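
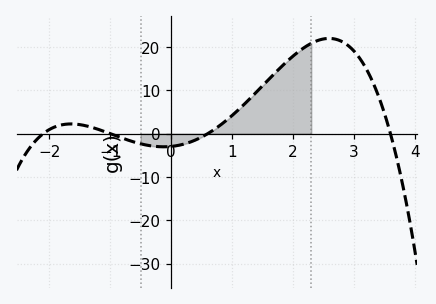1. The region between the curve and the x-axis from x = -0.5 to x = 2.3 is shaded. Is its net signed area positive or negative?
positive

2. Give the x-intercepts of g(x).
-2.1, -1, 0.6, 3.6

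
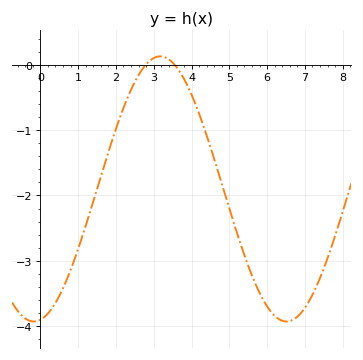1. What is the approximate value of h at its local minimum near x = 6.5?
-3.9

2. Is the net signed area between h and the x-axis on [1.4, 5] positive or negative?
negative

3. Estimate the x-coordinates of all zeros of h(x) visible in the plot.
2.8, 3.6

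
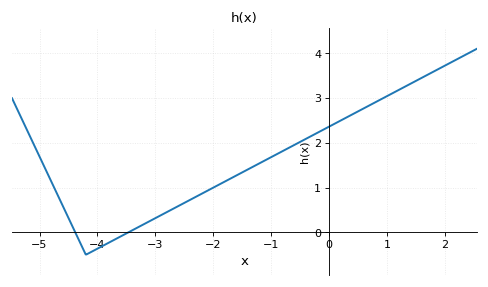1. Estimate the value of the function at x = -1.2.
1.55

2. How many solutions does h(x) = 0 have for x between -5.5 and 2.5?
2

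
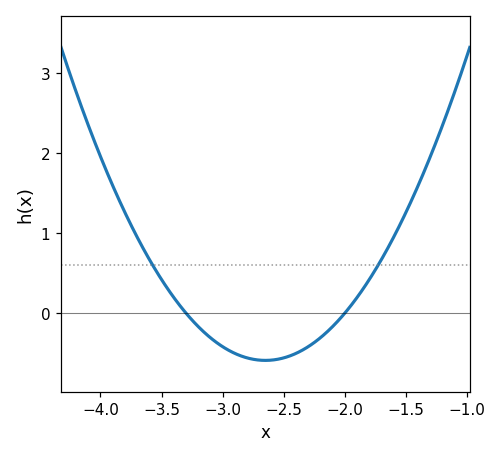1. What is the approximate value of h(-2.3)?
-0.4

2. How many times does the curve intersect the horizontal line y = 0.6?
2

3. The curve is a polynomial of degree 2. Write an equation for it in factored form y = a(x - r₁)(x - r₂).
y = 1.4(x + 3.3)(x + 2)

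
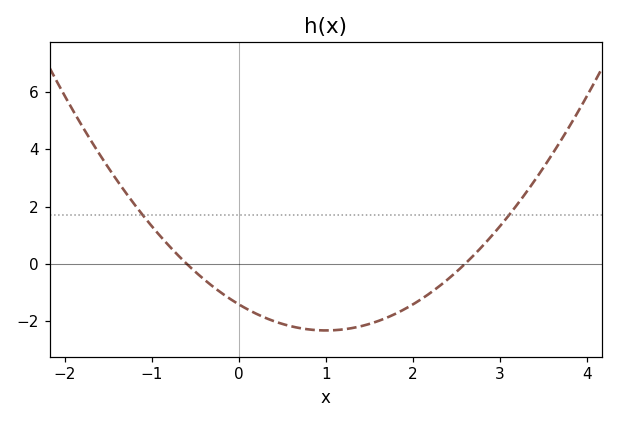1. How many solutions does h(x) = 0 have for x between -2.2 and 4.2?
2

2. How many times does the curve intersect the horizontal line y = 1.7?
2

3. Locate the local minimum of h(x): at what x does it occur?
1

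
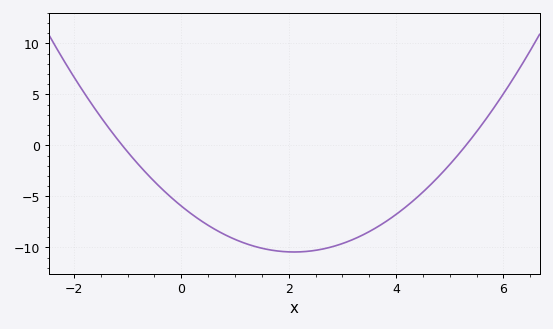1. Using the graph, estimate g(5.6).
2.05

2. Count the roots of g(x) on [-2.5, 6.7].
2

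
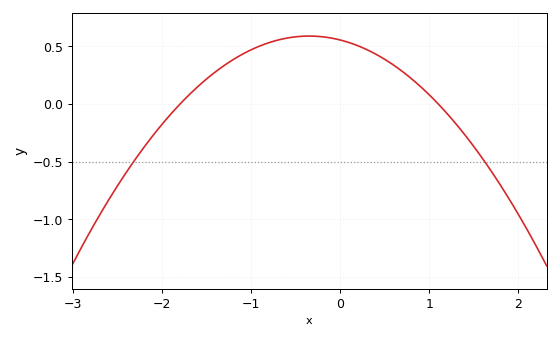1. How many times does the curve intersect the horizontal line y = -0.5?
2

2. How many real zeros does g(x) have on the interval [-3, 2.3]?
2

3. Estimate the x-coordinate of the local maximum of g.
-0.35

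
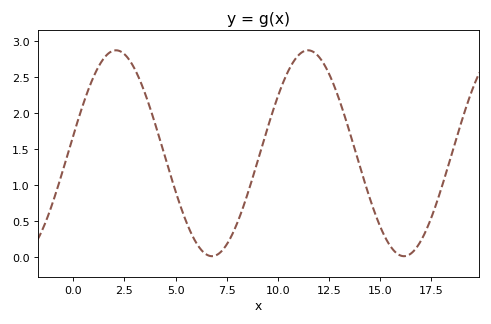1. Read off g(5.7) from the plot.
0.35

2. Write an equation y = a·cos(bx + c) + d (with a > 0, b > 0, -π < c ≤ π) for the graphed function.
y = 1.43cos(0.67x - 1.4) + 1.44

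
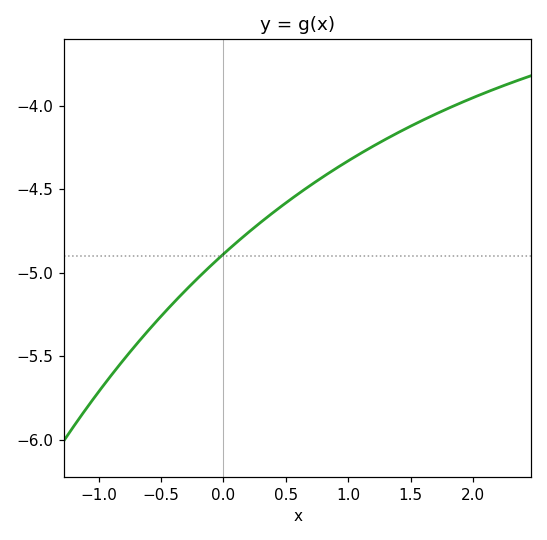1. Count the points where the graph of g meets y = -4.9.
1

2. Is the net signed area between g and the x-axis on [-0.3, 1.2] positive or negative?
negative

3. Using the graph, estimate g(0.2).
-4.75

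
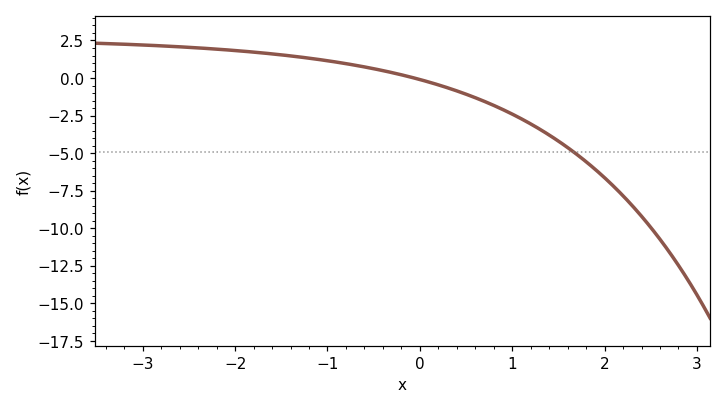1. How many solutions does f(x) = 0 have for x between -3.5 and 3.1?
1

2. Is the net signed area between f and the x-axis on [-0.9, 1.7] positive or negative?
negative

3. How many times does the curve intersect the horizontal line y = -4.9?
1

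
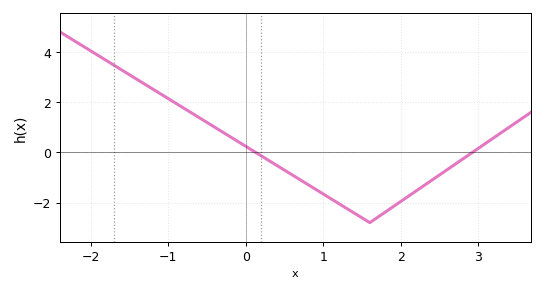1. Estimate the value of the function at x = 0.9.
-1.4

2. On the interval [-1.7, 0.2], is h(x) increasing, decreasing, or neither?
decreasing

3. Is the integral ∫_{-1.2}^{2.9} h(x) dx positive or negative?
negative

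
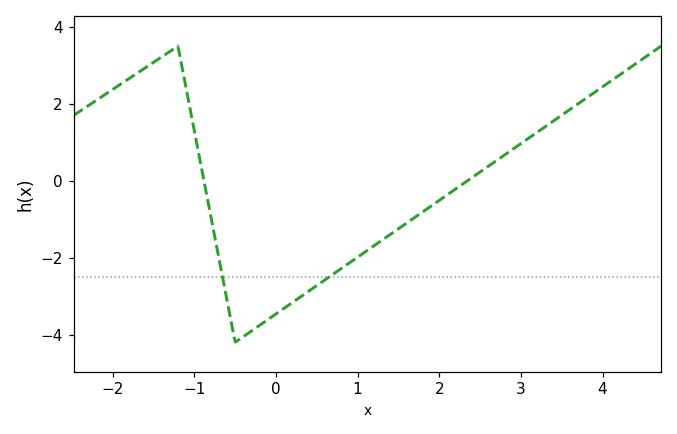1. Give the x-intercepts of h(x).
-0.882, 2.35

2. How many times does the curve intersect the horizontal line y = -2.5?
2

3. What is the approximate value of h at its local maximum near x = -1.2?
3.5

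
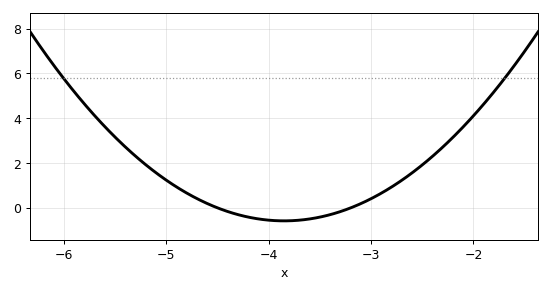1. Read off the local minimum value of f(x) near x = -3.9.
-0.579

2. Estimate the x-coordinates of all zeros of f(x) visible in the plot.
-4.5, -3.2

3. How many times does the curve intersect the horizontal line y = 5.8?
2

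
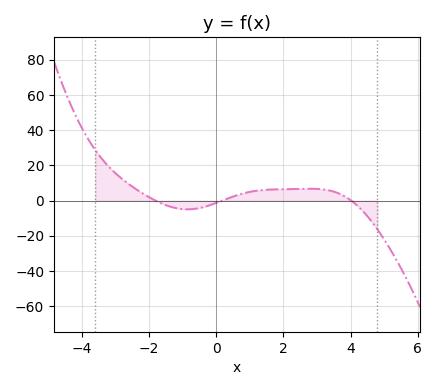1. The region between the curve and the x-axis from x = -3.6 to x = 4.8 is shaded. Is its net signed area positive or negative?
positive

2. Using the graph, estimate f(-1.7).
-1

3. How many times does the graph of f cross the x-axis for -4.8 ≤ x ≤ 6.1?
3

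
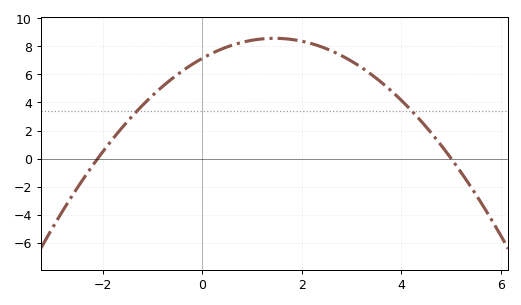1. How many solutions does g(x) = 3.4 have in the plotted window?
2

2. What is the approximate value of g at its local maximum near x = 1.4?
8.6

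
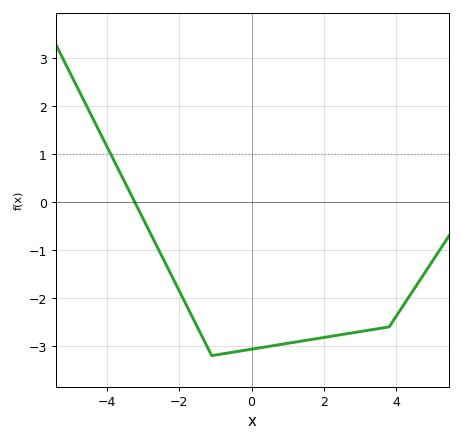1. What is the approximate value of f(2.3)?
-2.8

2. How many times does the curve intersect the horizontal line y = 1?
1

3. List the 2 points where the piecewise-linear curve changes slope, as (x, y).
(-1.1, -3.2); (3.8, -2.6)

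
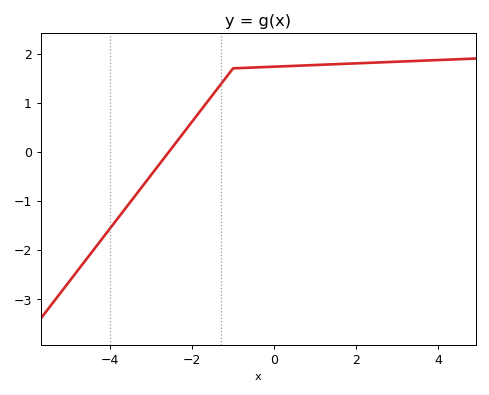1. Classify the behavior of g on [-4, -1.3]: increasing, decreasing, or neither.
increasing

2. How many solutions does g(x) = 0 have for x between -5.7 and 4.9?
1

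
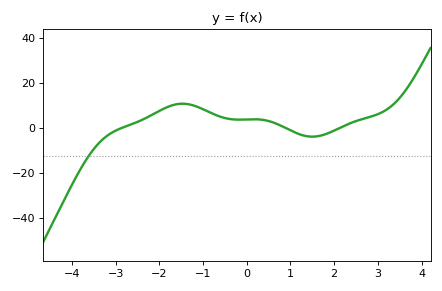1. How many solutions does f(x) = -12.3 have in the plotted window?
1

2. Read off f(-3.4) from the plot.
-6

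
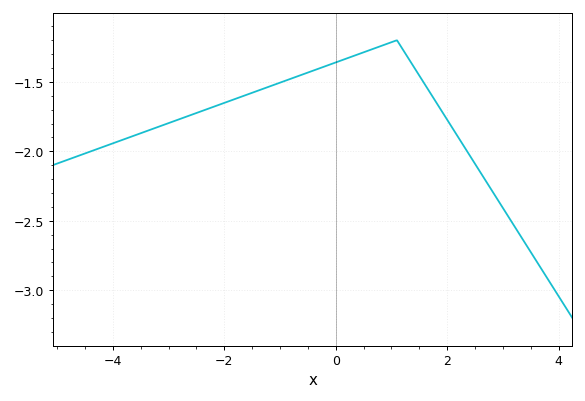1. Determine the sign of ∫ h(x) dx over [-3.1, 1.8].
negative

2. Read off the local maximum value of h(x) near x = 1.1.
-1.2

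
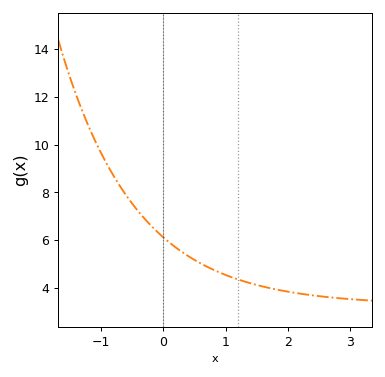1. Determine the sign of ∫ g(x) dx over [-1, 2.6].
positive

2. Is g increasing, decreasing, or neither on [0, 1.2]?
decreasing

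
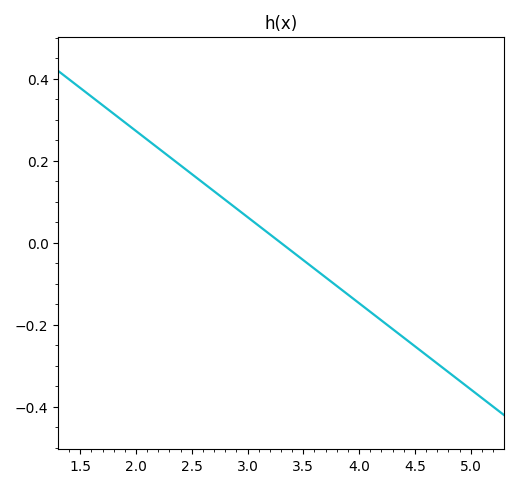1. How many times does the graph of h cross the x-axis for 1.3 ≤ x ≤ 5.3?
1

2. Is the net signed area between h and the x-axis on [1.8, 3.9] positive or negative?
positive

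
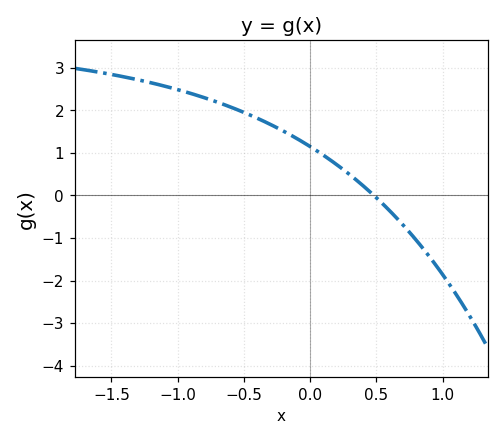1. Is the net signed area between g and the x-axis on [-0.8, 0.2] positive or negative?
positive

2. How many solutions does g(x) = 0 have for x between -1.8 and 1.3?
1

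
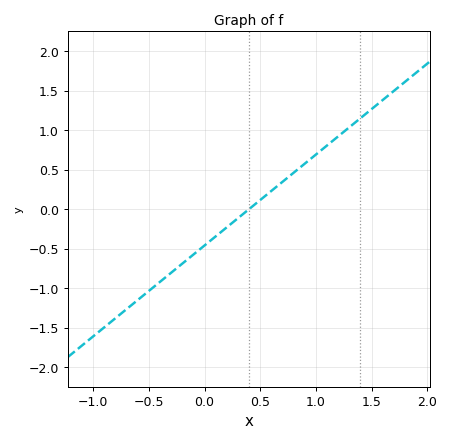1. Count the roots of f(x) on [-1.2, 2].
1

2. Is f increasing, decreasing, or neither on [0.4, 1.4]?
increasing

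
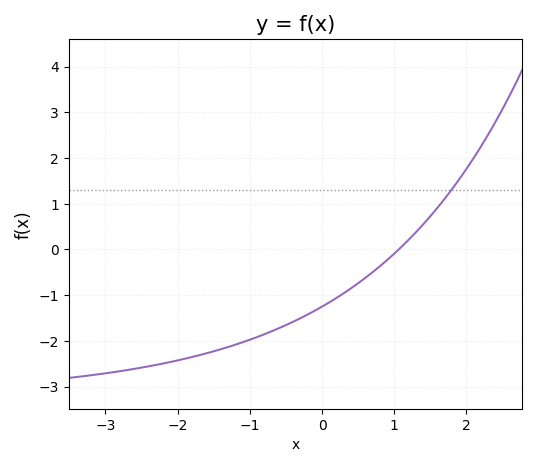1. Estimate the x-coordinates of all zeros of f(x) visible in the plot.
1.1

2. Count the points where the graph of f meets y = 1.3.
1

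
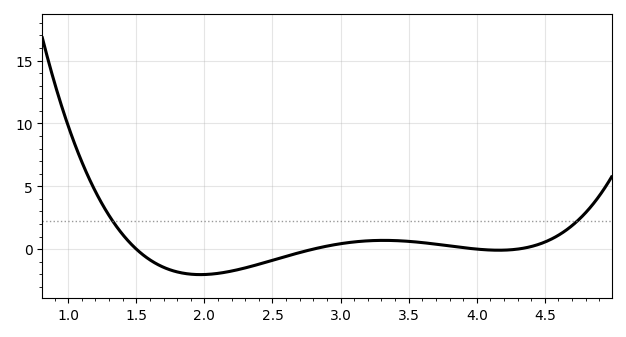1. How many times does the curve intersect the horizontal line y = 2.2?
2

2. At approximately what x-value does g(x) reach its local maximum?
3.3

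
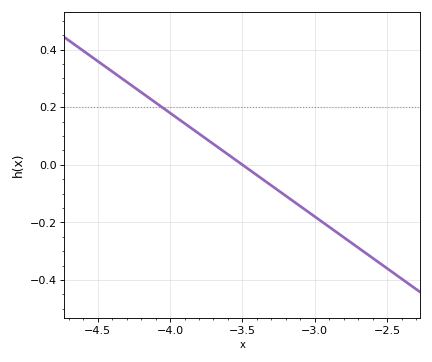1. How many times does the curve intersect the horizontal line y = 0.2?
1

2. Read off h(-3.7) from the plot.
0.08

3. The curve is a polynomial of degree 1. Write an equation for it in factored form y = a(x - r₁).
y = -0.36(x + 3.5)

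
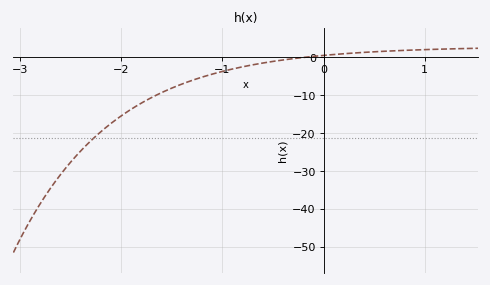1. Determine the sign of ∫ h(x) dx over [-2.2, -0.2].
negative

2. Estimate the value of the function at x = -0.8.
-2.61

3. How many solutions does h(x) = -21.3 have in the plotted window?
1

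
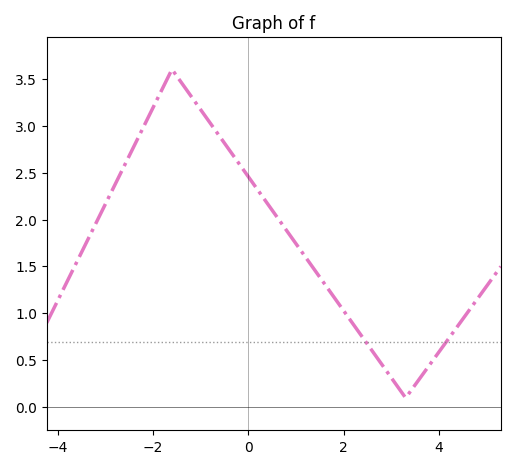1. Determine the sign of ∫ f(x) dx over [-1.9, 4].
positive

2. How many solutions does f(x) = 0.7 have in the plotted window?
2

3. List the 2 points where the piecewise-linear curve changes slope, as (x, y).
(-1.6, 3.6); (3.3, 0.1)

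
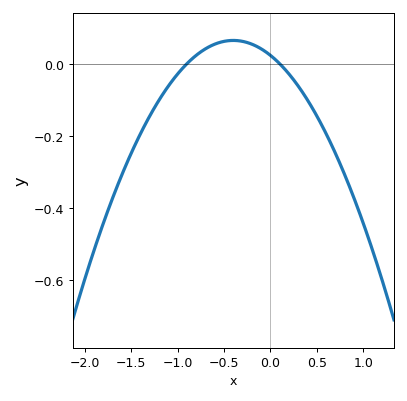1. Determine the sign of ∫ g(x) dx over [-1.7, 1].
negative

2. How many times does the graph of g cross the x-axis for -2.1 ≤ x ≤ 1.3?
2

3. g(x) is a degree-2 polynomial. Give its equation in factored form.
y = -0.26(x + 0.9)(x - 0.1)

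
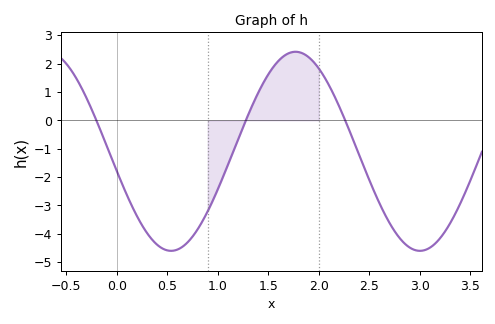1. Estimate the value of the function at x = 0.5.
-4.6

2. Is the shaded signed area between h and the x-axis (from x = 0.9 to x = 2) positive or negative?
positive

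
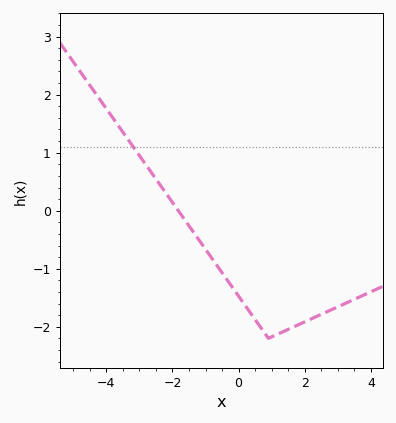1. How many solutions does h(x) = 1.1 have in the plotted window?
1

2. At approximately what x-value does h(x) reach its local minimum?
1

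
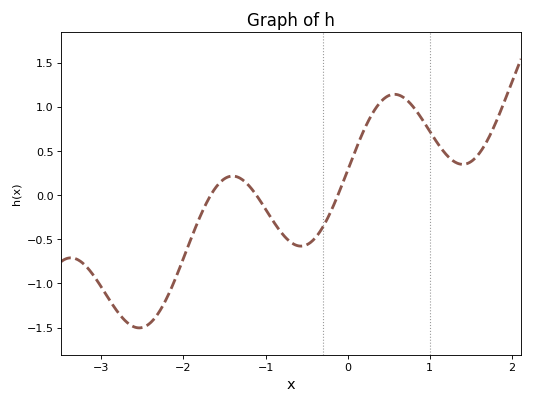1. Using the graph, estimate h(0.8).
1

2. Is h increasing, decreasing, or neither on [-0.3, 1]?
neither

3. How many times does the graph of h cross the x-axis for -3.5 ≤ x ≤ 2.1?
3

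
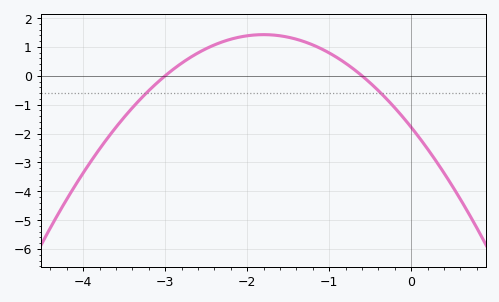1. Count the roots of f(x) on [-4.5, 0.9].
2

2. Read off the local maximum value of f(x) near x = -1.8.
1.4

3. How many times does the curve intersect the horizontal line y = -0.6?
2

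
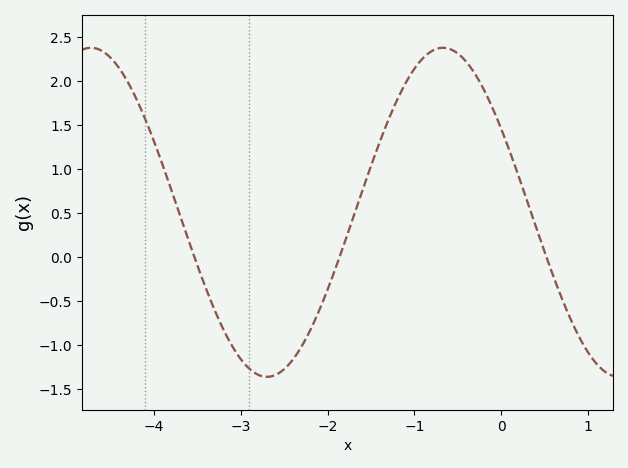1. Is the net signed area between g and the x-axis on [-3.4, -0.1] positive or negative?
positive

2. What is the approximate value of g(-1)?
2.15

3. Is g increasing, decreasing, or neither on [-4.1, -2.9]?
decreasing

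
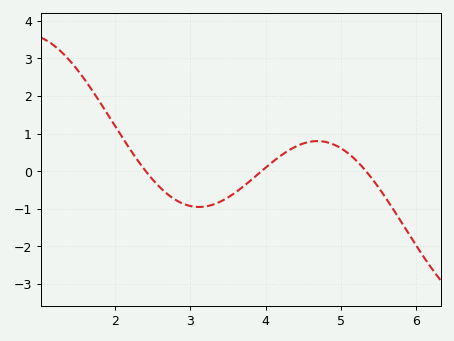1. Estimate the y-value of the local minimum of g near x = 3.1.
-0.951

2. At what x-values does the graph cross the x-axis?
2.41, 3.95, 5.34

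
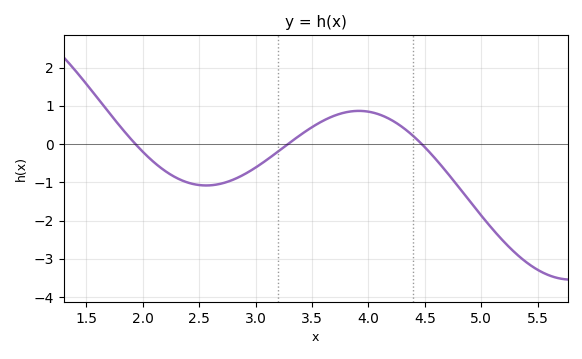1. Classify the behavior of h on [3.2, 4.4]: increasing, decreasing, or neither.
neither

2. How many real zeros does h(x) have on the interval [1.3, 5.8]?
3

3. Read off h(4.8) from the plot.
-1.1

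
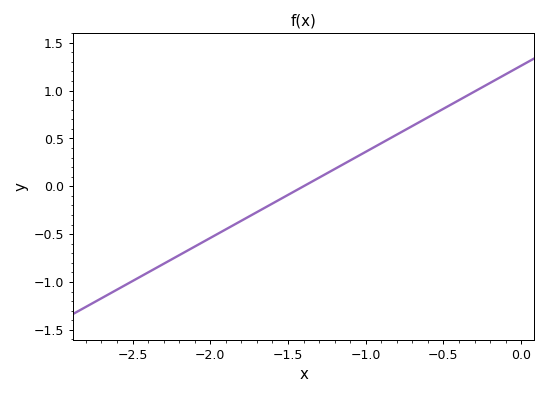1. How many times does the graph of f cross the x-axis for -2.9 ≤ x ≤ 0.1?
1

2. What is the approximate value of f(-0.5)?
0.8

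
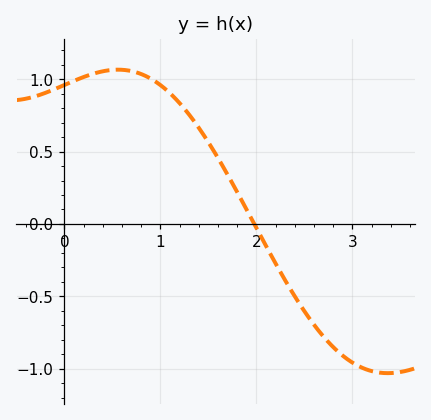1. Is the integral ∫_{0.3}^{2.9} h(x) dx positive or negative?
positive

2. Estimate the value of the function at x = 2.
-0.028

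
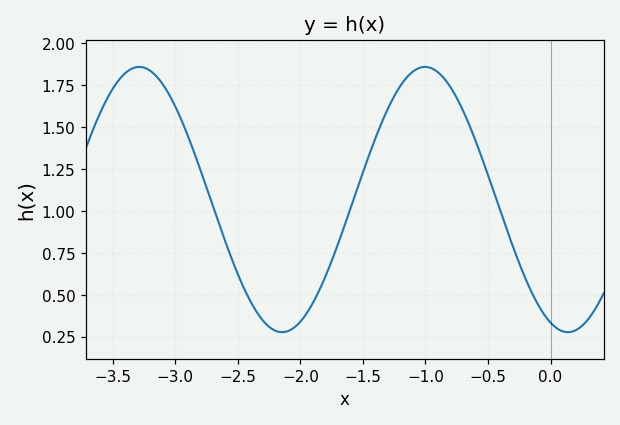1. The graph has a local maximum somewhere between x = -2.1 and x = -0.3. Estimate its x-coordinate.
-1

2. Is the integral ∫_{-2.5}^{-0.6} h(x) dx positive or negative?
positive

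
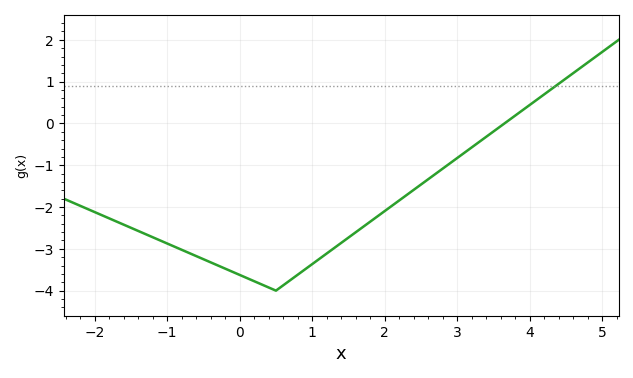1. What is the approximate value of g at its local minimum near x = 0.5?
-4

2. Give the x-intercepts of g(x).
3.65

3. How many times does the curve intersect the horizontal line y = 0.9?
1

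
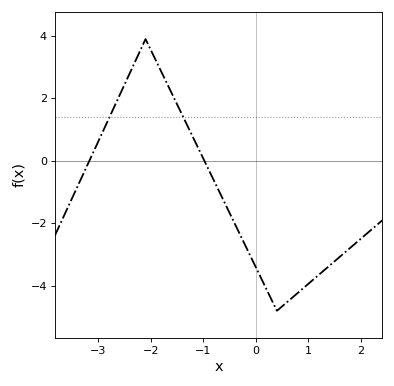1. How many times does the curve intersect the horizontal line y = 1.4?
2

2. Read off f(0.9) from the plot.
-4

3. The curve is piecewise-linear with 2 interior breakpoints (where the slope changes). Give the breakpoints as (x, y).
(-2.1, 3.9); (0.4, -4.8)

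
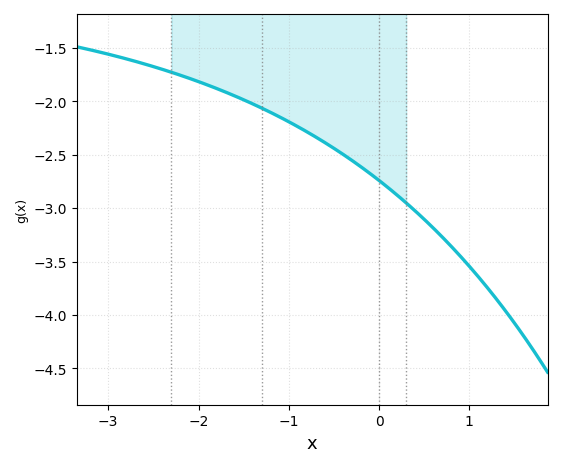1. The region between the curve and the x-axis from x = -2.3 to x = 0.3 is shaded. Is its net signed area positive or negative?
negative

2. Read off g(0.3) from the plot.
-2.95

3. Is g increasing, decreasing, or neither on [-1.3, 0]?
decreasing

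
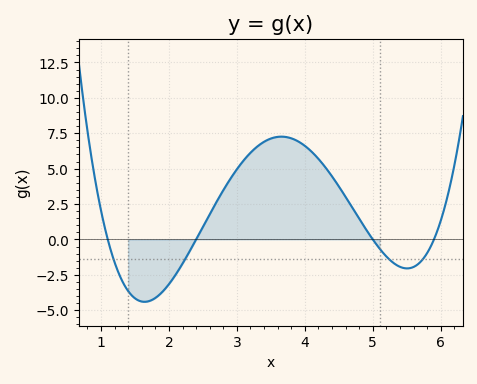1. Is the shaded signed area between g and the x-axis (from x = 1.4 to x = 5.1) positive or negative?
positive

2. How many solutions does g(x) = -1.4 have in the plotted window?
4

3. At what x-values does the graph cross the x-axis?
1.1, 2.4, 5, 5.9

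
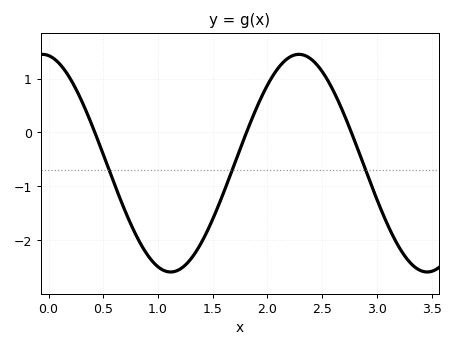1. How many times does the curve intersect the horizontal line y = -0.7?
3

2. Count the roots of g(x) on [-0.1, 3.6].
3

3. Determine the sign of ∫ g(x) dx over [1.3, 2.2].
negative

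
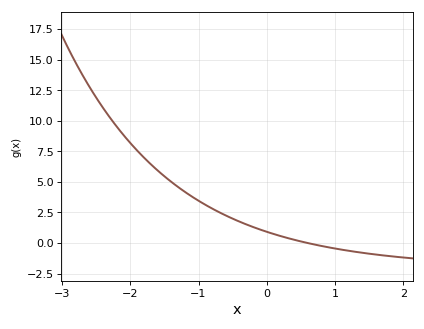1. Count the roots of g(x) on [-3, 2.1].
1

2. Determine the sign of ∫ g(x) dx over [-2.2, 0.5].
positive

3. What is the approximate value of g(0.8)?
-0.237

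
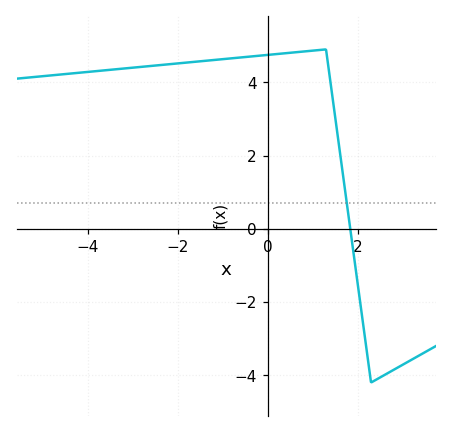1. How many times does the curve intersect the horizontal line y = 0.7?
1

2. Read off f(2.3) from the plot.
-4.2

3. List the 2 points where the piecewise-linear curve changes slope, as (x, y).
(1.3, 4.9); (2.3, -4.2)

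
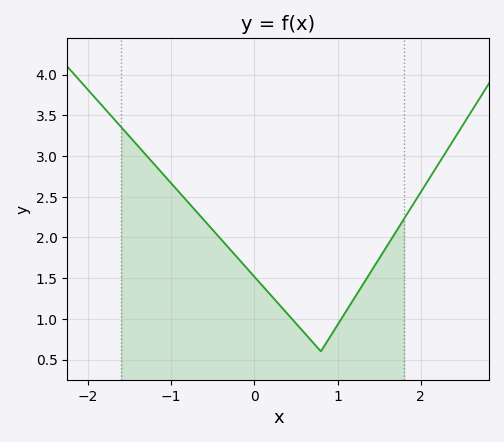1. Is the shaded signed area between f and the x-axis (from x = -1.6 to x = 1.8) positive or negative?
positive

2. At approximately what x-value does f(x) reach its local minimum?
0.8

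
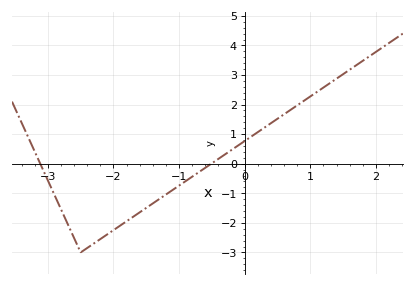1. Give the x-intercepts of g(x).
-3.12, -0.509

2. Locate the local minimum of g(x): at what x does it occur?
-2.5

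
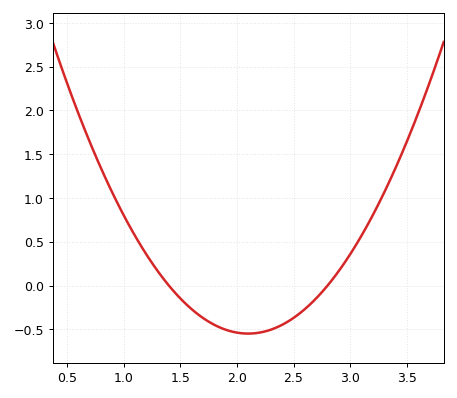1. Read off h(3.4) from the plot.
1.35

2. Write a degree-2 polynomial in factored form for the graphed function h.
y = 1.12(x - 1.4)(x - 2.8)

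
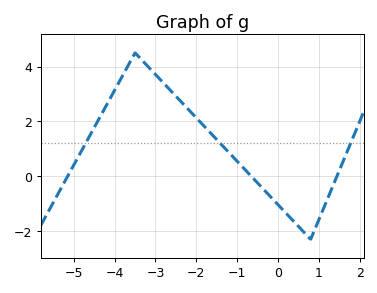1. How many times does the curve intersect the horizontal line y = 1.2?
3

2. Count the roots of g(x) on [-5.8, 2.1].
3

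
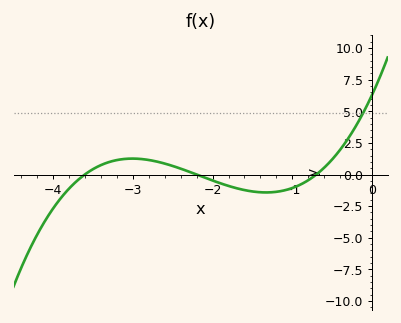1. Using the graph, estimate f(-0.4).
2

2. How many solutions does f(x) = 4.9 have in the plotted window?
1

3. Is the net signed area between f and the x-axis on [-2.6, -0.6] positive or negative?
negative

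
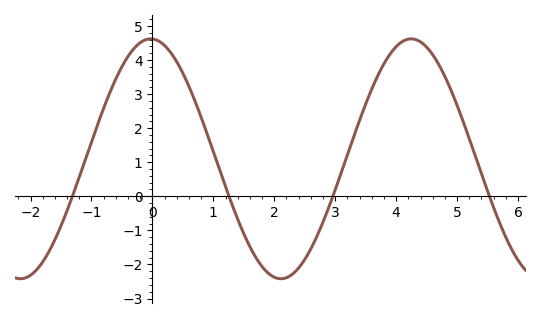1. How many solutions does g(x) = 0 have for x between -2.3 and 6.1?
4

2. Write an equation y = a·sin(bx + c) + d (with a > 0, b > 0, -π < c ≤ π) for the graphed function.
y = 3.52sin(1.47x + 1.61) + 1.1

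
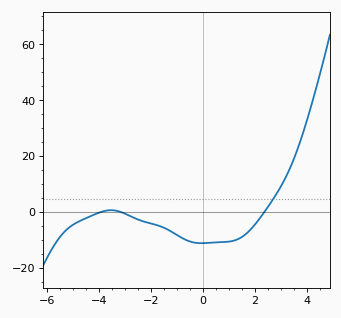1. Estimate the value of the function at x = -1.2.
-7.14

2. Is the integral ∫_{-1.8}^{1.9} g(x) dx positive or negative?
negative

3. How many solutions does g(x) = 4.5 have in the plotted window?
1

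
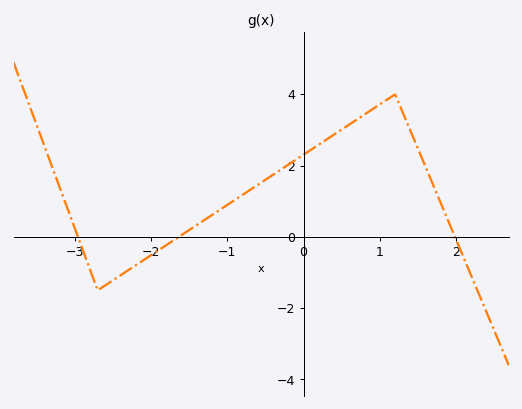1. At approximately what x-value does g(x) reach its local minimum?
-2.7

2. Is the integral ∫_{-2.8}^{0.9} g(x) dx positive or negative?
positive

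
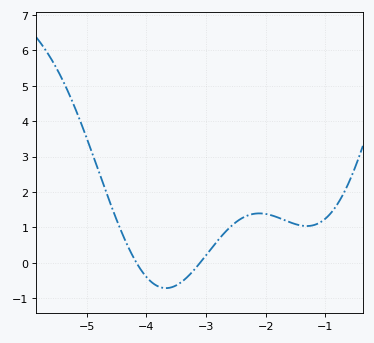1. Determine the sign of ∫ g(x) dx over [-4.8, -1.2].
positive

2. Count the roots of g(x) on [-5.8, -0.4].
2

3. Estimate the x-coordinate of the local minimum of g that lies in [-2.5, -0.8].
-1.31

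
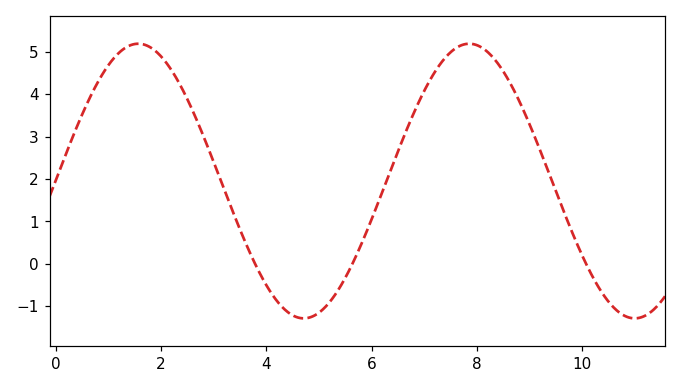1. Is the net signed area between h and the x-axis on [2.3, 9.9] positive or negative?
positive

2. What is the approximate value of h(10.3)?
-0.539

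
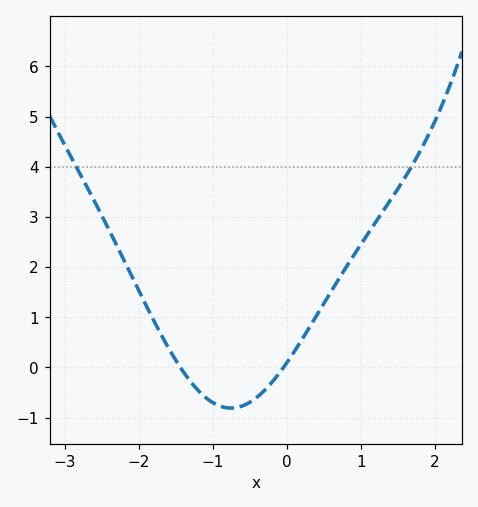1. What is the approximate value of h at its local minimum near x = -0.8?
-0.811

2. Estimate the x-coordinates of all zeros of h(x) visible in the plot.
-1.44, -0.045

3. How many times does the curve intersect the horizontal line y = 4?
2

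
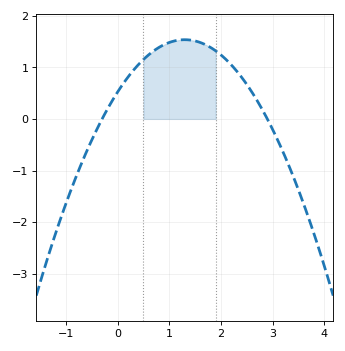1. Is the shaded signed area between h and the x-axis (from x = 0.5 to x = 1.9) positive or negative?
positive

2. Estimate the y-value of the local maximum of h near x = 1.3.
1.54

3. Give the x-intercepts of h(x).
-0.3, 2.9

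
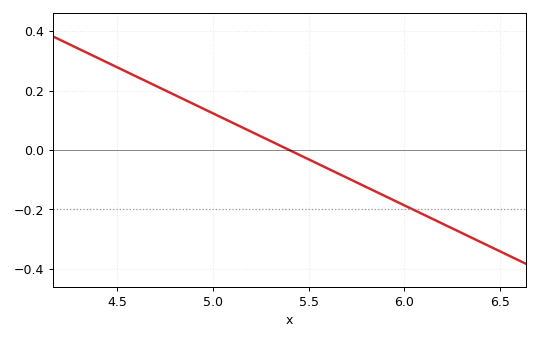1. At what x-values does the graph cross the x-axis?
5.4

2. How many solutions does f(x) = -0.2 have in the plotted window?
1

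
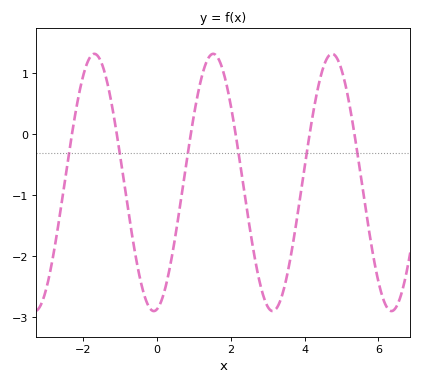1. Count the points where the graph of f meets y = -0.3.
6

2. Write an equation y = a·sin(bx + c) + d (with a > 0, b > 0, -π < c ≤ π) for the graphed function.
y = 2.11sin(1.95x - 1.39) - 0.79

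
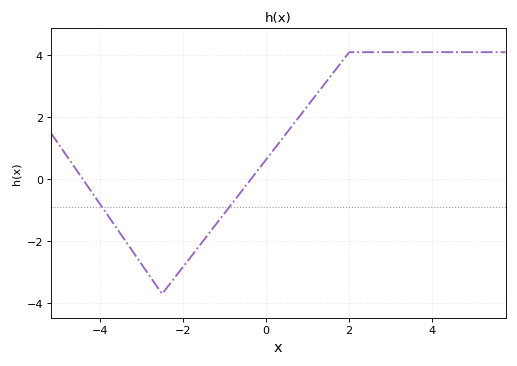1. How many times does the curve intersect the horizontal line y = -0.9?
2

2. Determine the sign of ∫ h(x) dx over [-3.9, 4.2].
positive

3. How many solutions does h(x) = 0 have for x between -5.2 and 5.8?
2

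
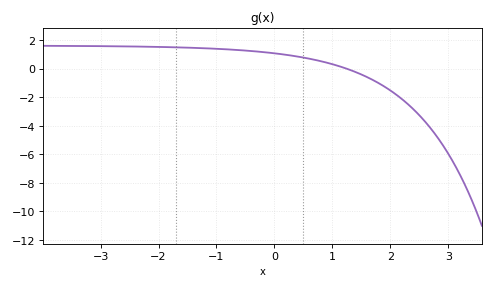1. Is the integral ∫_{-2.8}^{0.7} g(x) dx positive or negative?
positive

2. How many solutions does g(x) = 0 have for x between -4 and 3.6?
1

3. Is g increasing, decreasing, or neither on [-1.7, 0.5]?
decreasing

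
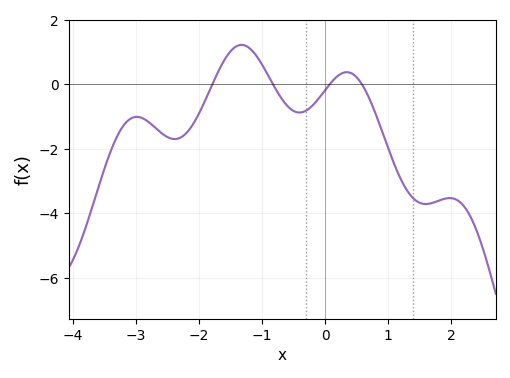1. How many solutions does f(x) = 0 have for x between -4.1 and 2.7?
4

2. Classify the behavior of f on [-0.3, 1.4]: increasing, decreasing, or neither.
neither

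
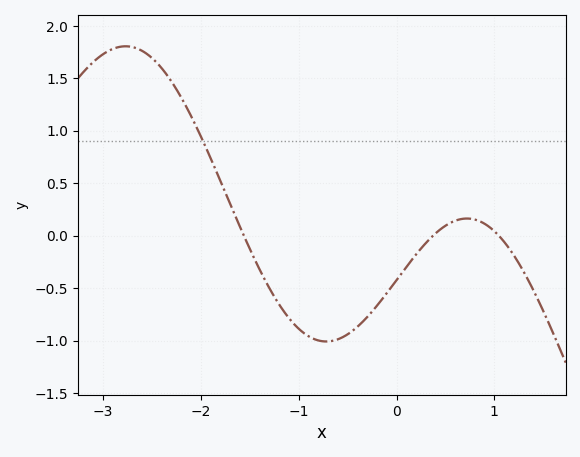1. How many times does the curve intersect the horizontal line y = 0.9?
1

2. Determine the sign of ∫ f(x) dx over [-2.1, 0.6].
negative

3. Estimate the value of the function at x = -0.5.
-0.95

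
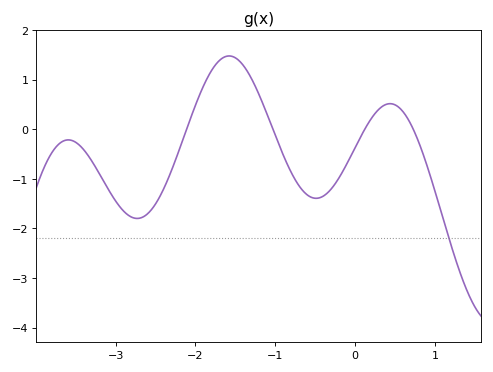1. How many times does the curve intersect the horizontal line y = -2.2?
1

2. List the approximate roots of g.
-2.11, -1.03, 0.121, 0.729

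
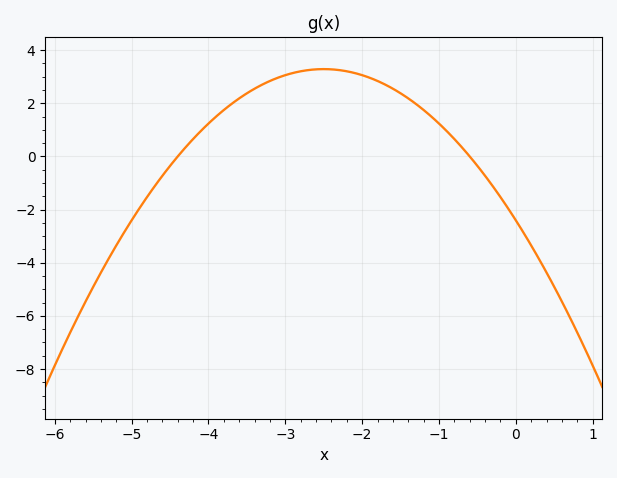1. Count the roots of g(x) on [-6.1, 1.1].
2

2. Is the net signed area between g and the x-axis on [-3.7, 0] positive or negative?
positive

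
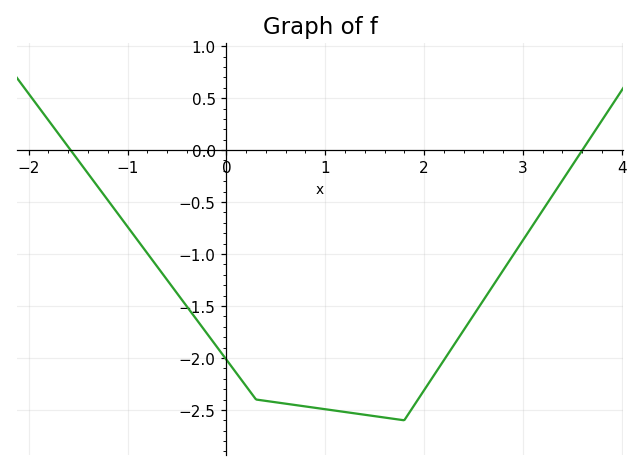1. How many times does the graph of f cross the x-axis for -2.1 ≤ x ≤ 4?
2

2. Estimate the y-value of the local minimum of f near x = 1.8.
-2.6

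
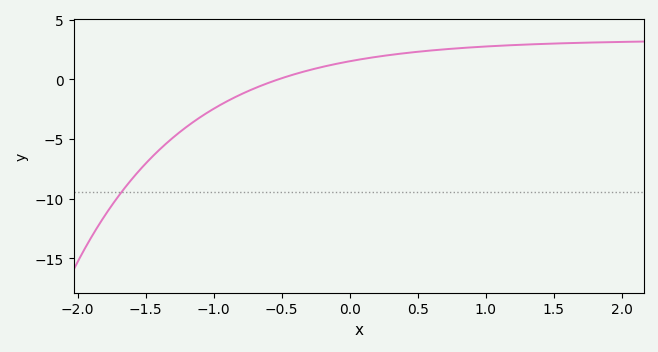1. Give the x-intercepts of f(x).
-0.523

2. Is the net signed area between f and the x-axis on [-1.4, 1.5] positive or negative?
positive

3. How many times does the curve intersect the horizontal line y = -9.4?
1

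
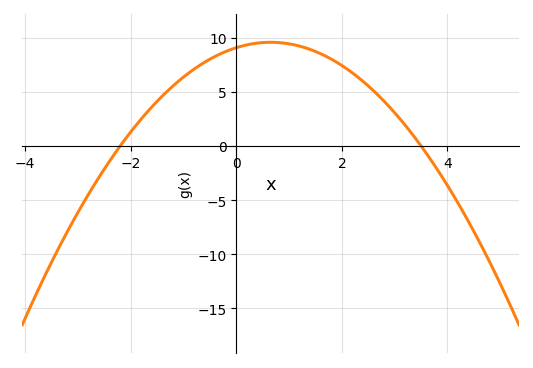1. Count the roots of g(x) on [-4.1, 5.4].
2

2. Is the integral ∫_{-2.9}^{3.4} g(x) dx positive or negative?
positive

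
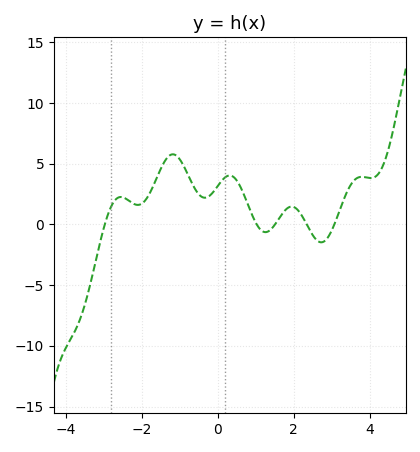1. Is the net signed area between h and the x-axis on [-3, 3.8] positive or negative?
positive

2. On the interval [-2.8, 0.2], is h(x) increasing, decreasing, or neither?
neither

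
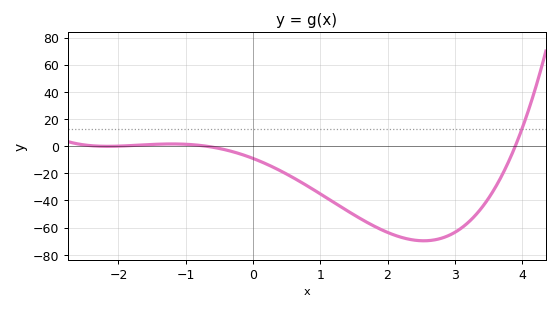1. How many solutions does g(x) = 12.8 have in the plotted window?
1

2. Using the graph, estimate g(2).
-64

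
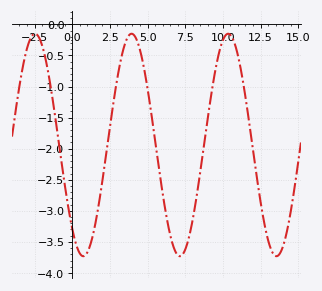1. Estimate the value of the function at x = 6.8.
-3.65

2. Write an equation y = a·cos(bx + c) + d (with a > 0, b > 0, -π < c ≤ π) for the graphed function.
y = 1.79cos(0.98x + 2.4) - 1.94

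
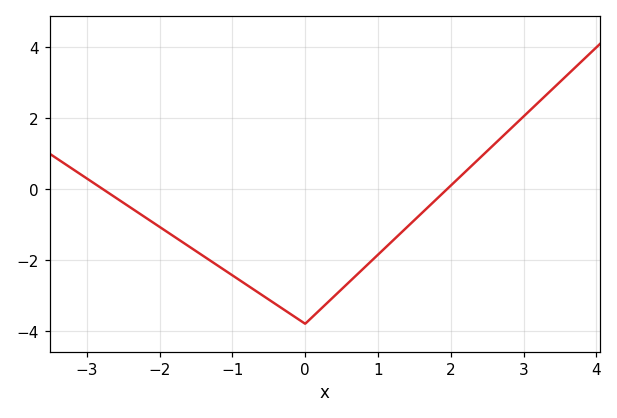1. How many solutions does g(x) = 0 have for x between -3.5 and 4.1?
2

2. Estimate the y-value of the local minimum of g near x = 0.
-3.8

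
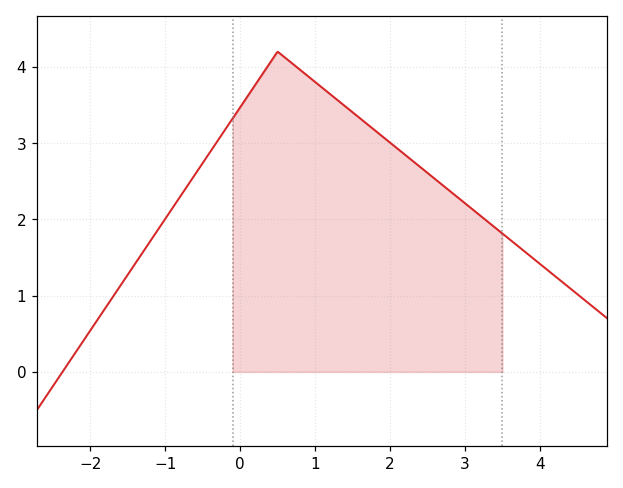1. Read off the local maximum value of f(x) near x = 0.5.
4.2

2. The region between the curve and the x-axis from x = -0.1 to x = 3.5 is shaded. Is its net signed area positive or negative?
positive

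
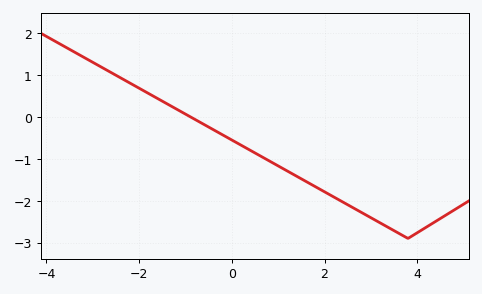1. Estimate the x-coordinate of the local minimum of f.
3.8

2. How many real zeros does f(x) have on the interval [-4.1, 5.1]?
1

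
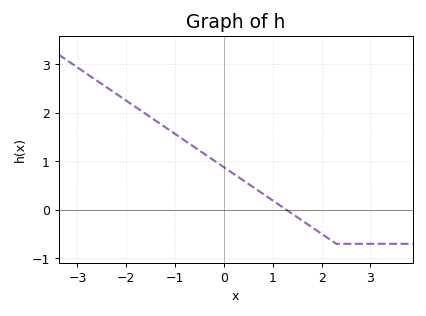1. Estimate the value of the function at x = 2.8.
-0.7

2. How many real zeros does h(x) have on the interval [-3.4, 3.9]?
1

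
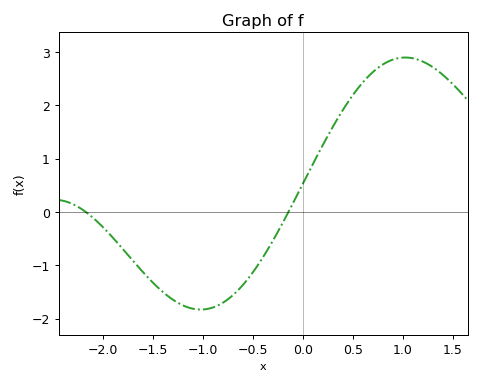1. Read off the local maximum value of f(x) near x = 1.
2.9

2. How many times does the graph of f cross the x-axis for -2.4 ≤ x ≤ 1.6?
2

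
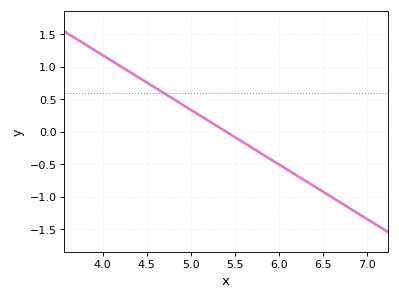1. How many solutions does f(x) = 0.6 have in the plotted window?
1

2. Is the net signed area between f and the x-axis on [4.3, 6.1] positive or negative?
positive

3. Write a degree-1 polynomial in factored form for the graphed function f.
y = -0.84(x - 5.4)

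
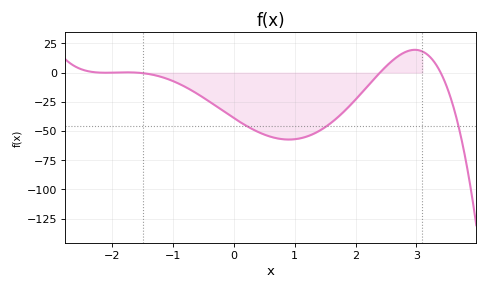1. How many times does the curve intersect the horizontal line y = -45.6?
3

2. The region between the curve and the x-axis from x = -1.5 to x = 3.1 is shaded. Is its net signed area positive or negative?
negative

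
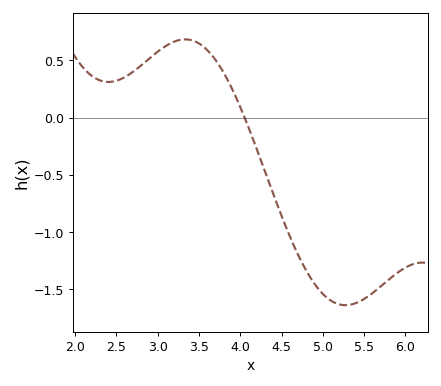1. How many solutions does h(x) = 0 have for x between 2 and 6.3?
1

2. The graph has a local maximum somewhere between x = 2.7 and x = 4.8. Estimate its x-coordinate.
3.33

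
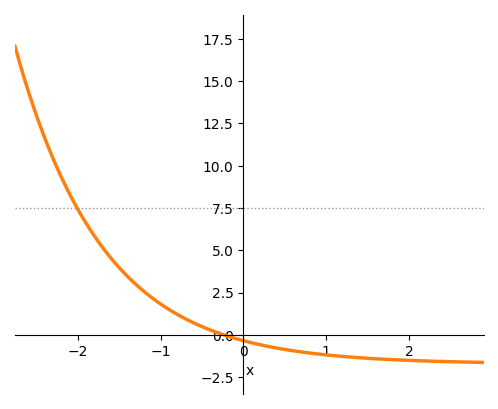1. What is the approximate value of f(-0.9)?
1.5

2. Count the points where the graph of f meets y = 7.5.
1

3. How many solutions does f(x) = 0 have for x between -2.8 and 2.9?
1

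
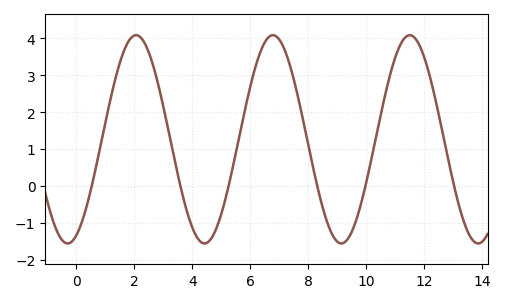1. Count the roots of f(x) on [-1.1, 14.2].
6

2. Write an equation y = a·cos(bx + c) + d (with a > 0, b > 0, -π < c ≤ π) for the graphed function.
y = 2.82cos(1.33x - 2.74) + 1.27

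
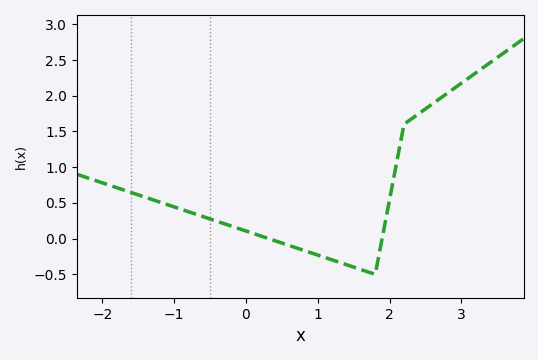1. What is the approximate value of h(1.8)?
-0.5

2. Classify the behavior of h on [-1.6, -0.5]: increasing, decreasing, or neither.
decreasing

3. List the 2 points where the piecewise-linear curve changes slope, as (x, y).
(1.8, -0.5); (2.2, 1.6)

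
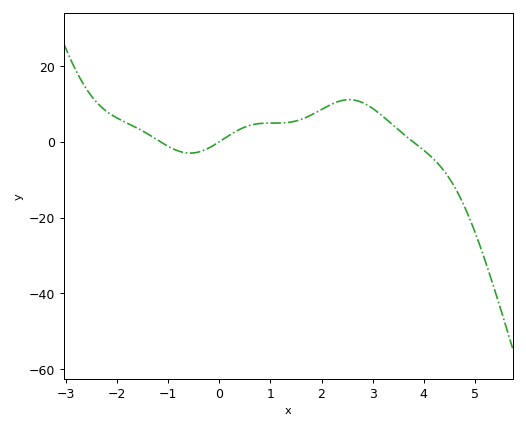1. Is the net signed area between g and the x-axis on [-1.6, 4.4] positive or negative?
positive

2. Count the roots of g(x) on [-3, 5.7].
3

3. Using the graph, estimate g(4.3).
-6.08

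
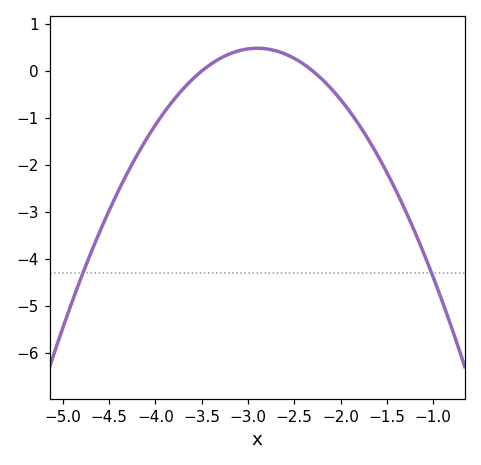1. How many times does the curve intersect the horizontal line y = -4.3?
2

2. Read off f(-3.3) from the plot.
0.27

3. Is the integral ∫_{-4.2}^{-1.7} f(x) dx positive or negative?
negative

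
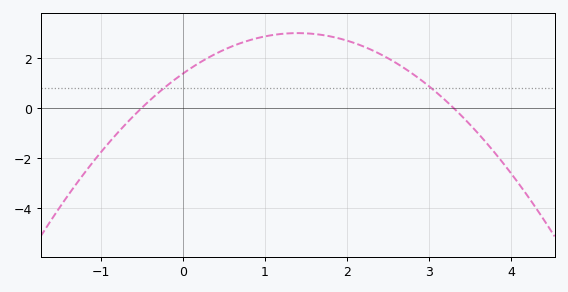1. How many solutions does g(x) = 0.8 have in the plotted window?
2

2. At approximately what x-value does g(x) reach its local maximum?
1.4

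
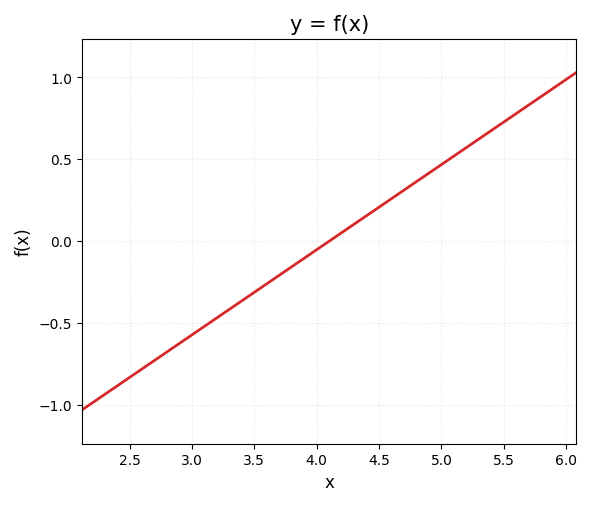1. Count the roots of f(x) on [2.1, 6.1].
1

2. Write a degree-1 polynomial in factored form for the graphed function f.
y = 0.52(x - 4.1)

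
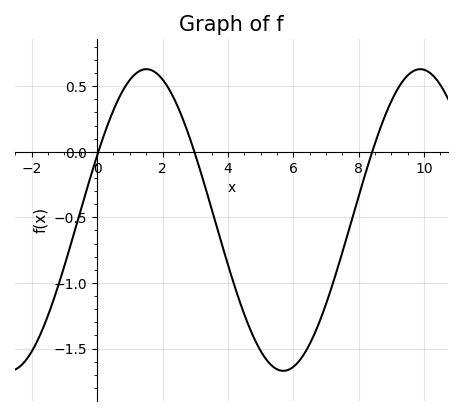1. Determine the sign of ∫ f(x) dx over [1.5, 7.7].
negative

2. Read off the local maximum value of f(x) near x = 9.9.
0.65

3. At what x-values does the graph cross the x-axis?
0, 3, 8.4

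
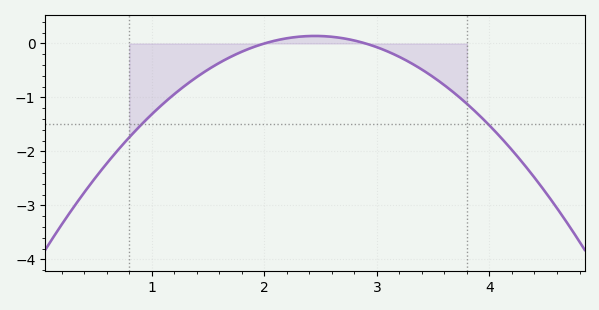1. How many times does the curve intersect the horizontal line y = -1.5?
2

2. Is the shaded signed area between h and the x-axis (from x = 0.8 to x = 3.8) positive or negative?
negative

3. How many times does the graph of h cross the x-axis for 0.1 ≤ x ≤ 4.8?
2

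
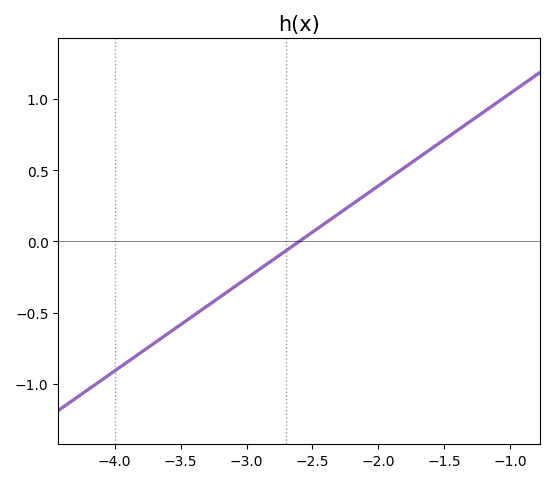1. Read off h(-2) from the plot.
0.39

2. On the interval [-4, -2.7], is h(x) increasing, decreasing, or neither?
increasing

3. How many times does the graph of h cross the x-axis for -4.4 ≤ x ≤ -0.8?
1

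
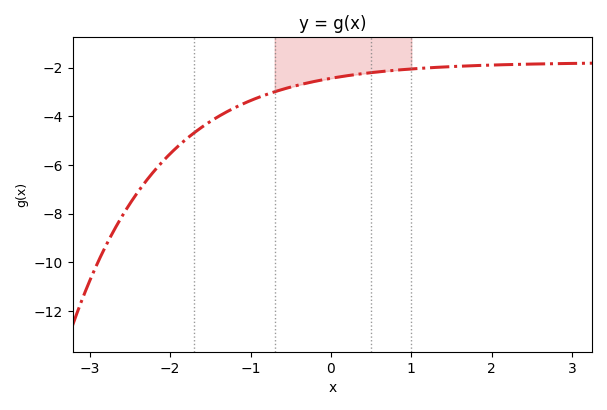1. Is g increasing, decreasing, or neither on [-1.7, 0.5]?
increasing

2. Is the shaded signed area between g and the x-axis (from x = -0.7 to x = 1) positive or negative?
negative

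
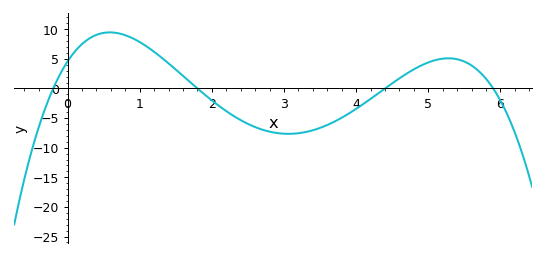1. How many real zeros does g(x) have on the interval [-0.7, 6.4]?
4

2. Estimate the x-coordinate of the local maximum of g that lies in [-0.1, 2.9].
0.585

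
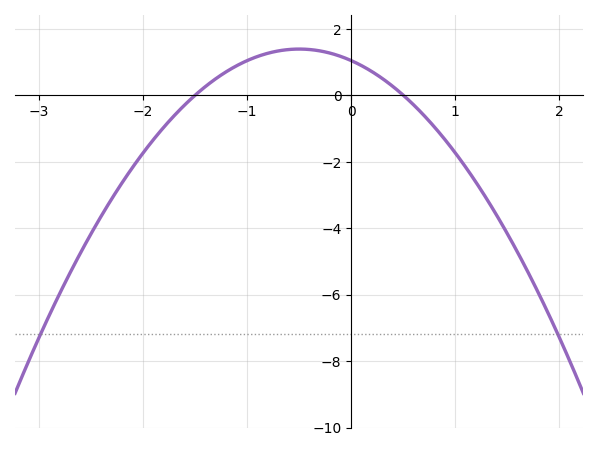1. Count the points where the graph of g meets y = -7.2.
2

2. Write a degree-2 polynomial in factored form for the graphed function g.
y = -1.39(x + 1.5)(x - 0.5)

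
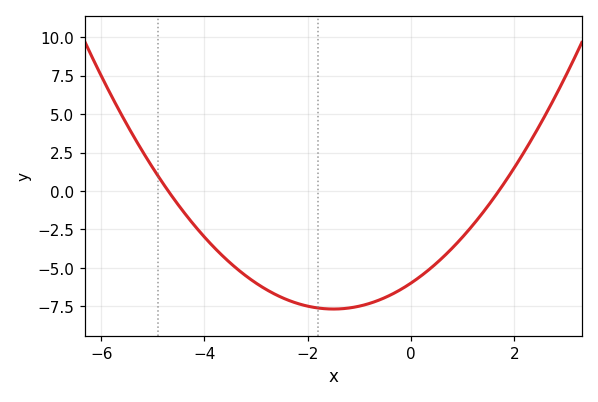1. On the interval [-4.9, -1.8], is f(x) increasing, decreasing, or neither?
decreasing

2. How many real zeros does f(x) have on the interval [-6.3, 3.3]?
2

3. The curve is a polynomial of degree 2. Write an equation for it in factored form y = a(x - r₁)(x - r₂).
y = 0.75(x + 4.7)(x - 1.7)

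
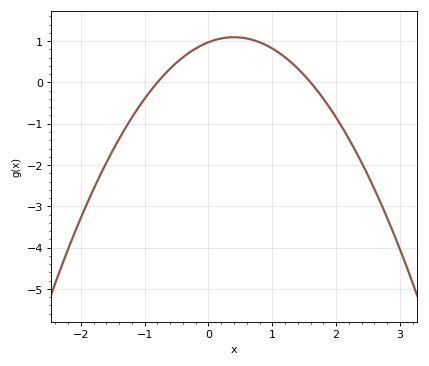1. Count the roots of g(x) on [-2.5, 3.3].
2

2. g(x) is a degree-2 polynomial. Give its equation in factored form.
y = -0.76(x + 0.8)(x - 1.6)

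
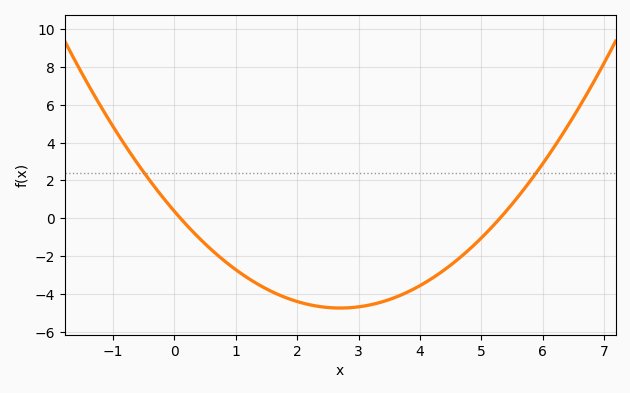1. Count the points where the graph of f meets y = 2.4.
2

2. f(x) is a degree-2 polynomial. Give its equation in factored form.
y = 0.7(x - 0.1)(x - 5.3)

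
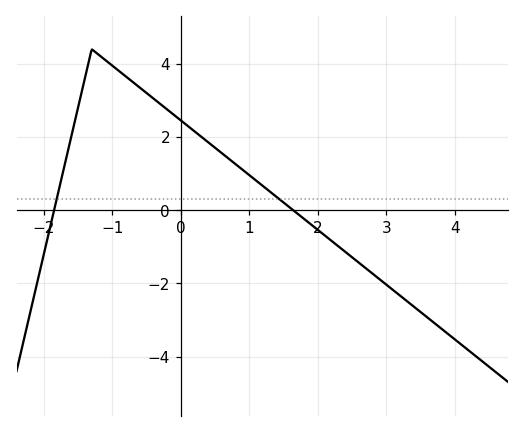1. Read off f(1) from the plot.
1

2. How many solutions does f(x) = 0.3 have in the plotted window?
2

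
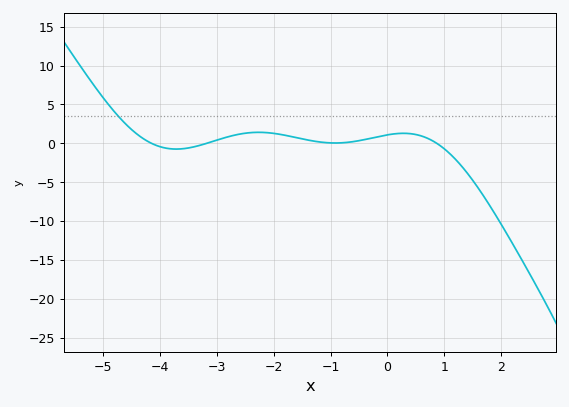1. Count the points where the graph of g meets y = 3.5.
1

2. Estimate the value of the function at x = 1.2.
-2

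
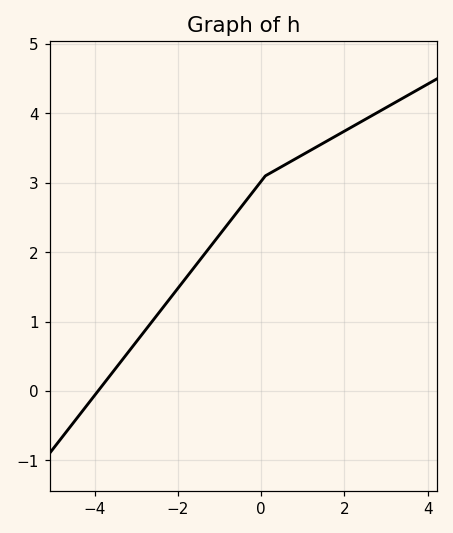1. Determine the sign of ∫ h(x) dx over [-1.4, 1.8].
positive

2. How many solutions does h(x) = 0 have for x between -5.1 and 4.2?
1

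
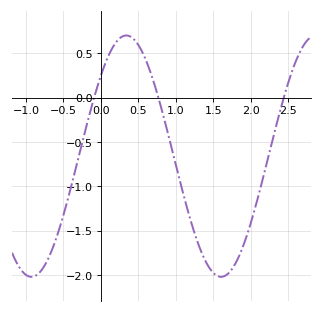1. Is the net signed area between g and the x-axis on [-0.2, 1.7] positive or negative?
negative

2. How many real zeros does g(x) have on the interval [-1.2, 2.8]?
3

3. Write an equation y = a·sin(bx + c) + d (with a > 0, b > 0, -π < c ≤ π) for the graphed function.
y = 1.36sin(2.5x + 0.73) - 0.66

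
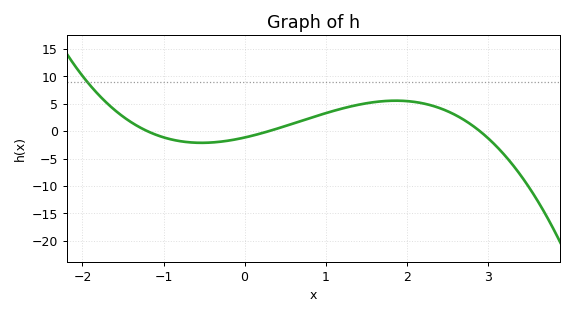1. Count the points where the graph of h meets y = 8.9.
1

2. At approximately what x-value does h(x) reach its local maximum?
1.86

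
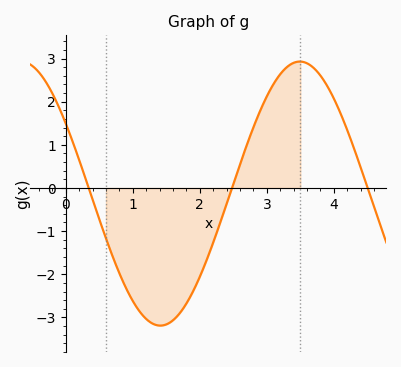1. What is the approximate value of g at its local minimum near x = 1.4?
-3.19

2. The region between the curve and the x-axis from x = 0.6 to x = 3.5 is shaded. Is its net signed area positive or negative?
negative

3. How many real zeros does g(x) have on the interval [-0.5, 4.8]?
3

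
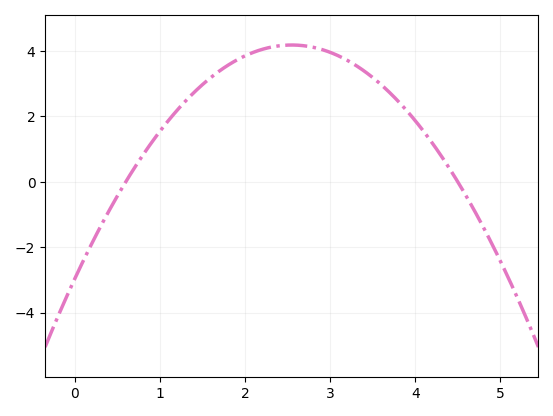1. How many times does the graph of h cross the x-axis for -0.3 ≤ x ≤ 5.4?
2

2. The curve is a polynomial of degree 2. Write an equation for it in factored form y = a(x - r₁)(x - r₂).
y = -1.1(x - 0.6)(x - 4.5)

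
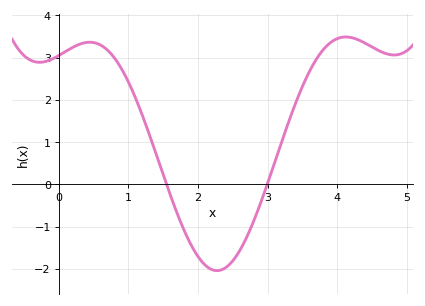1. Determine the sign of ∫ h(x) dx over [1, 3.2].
negative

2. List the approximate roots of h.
1.5, 3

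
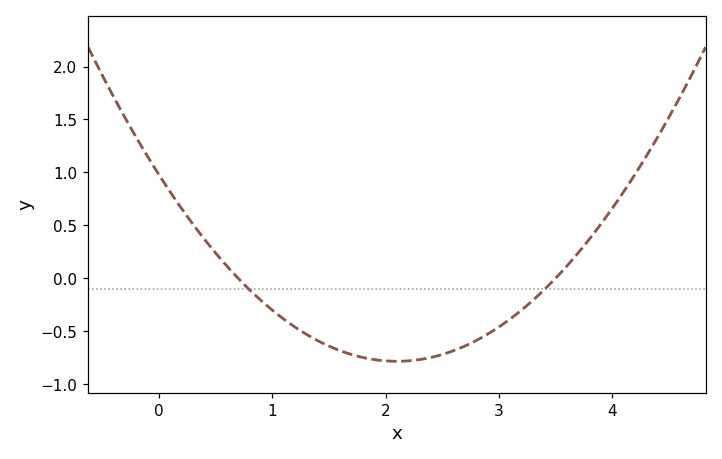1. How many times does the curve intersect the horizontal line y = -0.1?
2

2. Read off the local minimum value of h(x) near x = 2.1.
-0.8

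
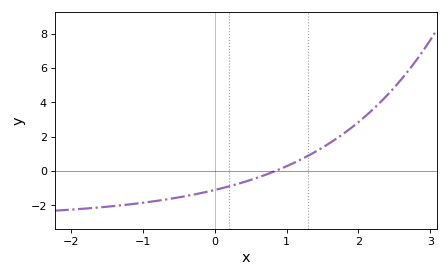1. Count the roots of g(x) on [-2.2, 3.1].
1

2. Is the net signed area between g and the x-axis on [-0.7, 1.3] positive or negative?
negative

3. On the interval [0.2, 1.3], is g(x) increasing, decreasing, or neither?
increasing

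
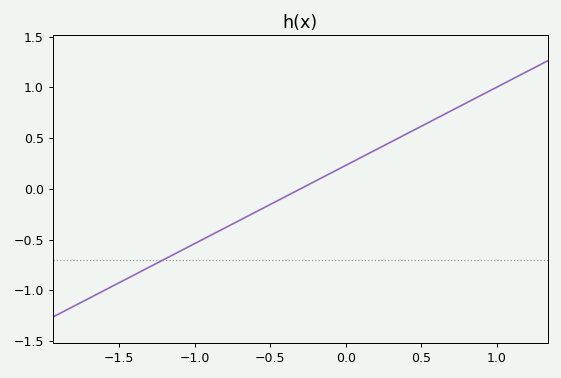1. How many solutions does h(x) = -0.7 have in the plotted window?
1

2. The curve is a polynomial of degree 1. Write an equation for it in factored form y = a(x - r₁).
y = 0.77(x + 0.3)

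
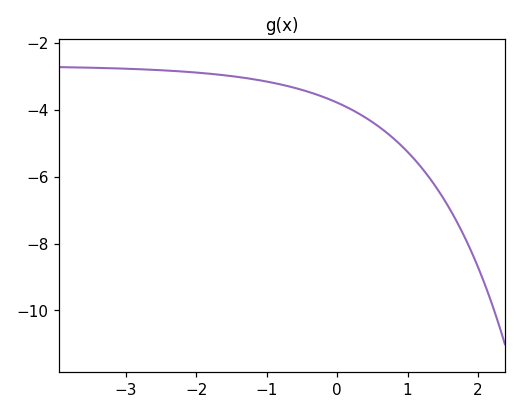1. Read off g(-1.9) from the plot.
-2.9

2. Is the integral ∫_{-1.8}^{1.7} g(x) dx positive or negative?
negative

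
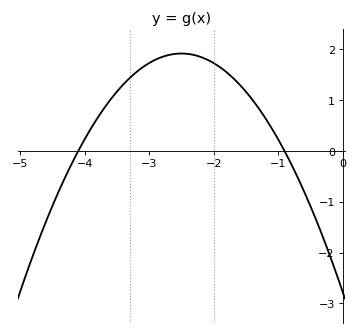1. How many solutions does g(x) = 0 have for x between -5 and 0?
2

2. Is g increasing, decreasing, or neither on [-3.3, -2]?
neither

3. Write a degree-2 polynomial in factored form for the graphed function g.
y = -0.75(x + 4.1)(x + 0.9)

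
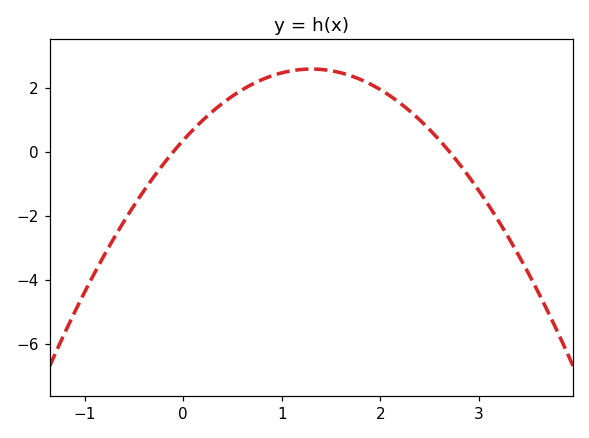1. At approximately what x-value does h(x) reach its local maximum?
1.3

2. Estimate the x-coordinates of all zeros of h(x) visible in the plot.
-0.1, 2.7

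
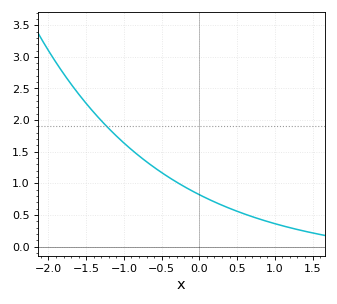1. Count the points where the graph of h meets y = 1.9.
1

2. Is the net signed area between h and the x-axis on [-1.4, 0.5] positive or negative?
positive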